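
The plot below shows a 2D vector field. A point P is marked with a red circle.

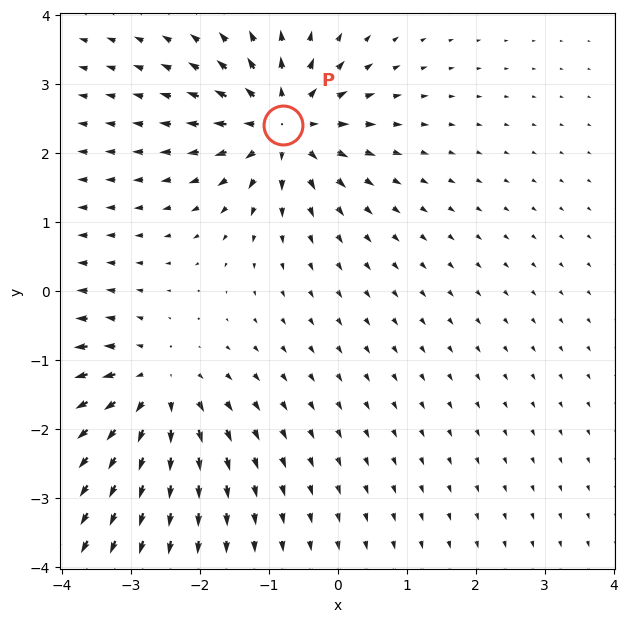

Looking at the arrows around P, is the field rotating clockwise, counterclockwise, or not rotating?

Near P at (-0.8, 2.4) the arrows show no circulation. The curl there is ≈0.

not rotating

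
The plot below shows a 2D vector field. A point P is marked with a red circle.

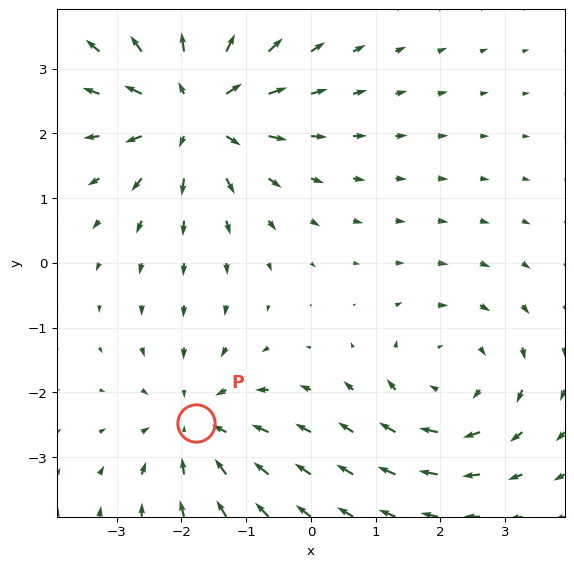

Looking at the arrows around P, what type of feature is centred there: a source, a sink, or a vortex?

sink

At P (-1.8, -2.5) the arrows converge inward. Divergence about -3, curl ≈0 — negative divergence with near-zero curl is a sink.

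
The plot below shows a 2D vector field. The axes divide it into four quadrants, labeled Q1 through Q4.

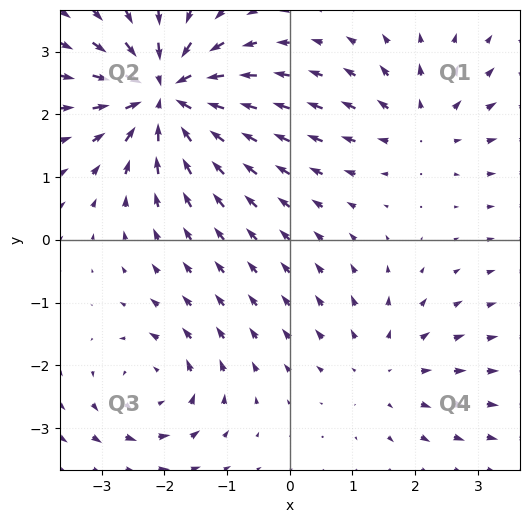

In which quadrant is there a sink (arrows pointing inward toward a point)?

Q2

The sink sits at approximately (-2.0, 2.3), which lies in quadrant Q2. The divergence there is about -7, negative as expected for a sink.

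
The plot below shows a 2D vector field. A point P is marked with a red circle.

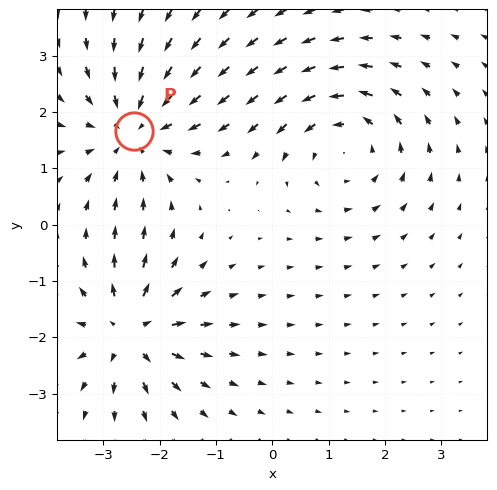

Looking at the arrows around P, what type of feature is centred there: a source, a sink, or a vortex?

sink

At P (-2.5, 1.7) the arrows converge inward. Divergence about -4, curl ≈0 — negative divergence with near-zero curl is a sink.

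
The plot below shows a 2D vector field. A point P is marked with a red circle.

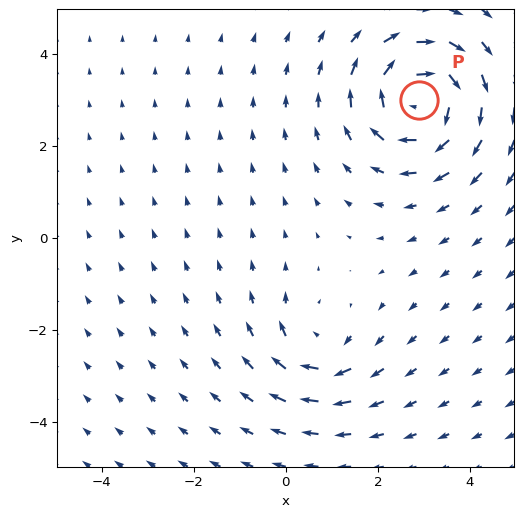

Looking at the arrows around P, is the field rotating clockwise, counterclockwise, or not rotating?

Near P at (2.9, 3.0) the arrows circulate clockwise. The curl (z-component) there is about -6; negative curl means clockwise rotation.

clockwise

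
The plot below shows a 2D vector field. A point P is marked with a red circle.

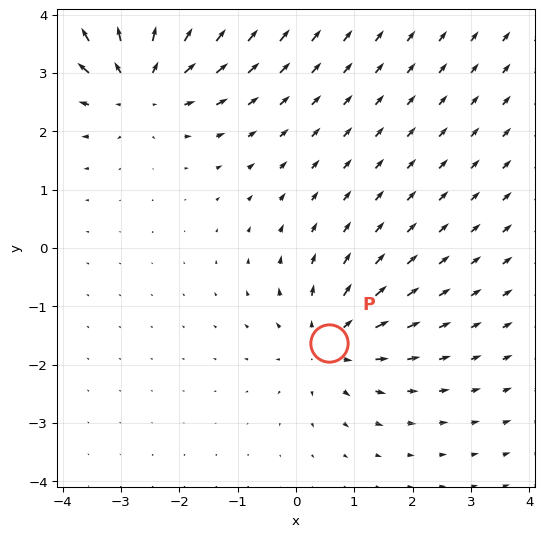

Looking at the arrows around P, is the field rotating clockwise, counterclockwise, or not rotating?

Near P at (0.6, -1.6) the arrows show no circulation. The curl there is ≈0.

not rotating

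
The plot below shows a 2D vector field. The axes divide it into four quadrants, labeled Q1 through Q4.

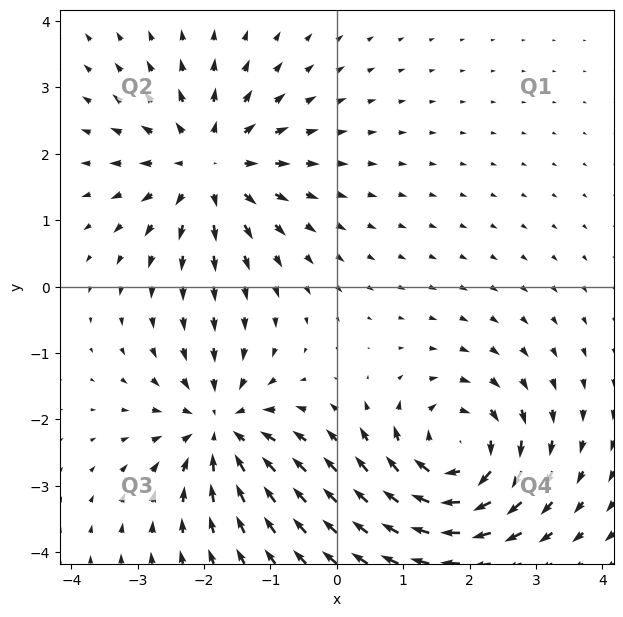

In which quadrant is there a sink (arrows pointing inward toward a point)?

Q3

The sink sits at approximately (-1.8, -2.1), which lies in quadrant Q3. The divergence there is about -5, negative as expected for a sink.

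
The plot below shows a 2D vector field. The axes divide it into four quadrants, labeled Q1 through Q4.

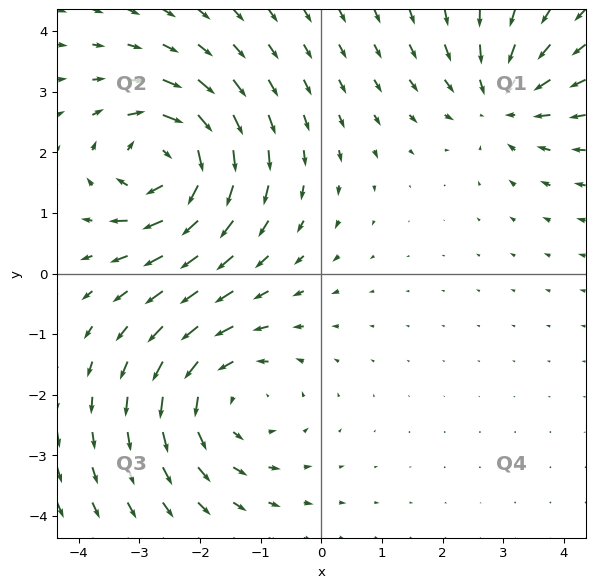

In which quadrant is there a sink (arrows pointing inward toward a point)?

Q1

The sink sits at approximately (3.0, 2.9), which lies in quadrant Q1. The divergence there is about -4, negative as expected for a sink.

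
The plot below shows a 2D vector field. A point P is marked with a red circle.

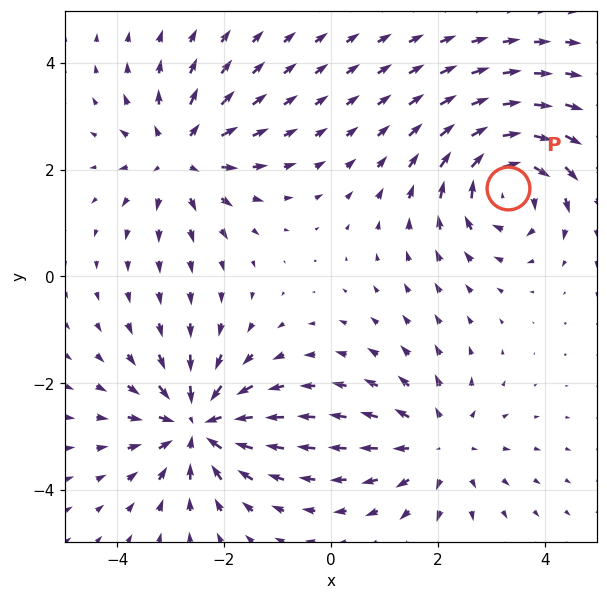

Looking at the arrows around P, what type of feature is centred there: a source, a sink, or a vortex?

At P (3.3, 1.7) the arrows circulate clockwise. Divergence ≈0, curl about -4 — near-zero divergence with nonzero curl is a vortex.

vortex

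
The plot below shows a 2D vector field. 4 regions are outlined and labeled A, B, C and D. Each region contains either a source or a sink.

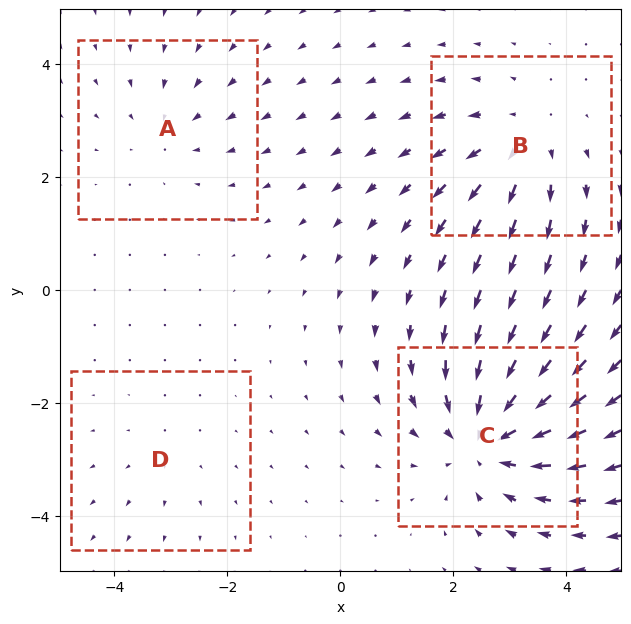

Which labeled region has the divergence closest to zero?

Divergence at each region's feature centre — A: about -3, B: about +4, C: about -6, D: about +2. Region D is closest to zero.

D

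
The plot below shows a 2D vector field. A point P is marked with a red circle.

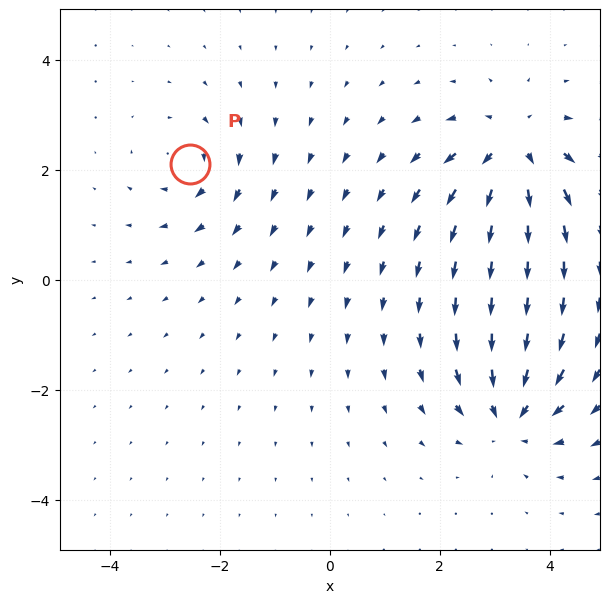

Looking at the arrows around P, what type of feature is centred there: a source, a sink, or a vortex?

vortex

At P (-2.5, 2.1) the arrows circulate clockwise. Divergence ≈0, curl about -4 — near-zero divergence with nonzero curl is a vortex.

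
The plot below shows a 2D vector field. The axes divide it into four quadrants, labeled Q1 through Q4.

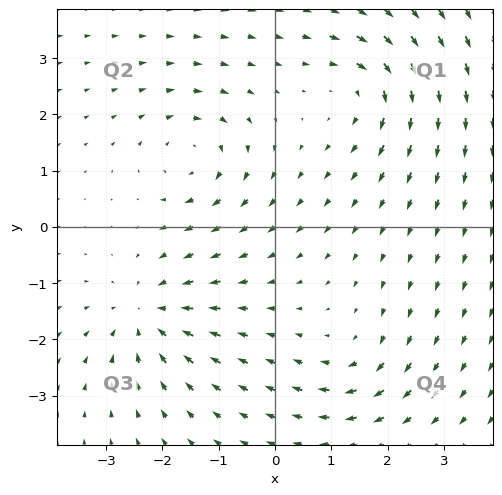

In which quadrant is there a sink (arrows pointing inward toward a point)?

The sink sits at approximately (-2.3, -1.6), which lies in quadrant Q3. The divergence there is about -5, negative as expected for a sink.

Q3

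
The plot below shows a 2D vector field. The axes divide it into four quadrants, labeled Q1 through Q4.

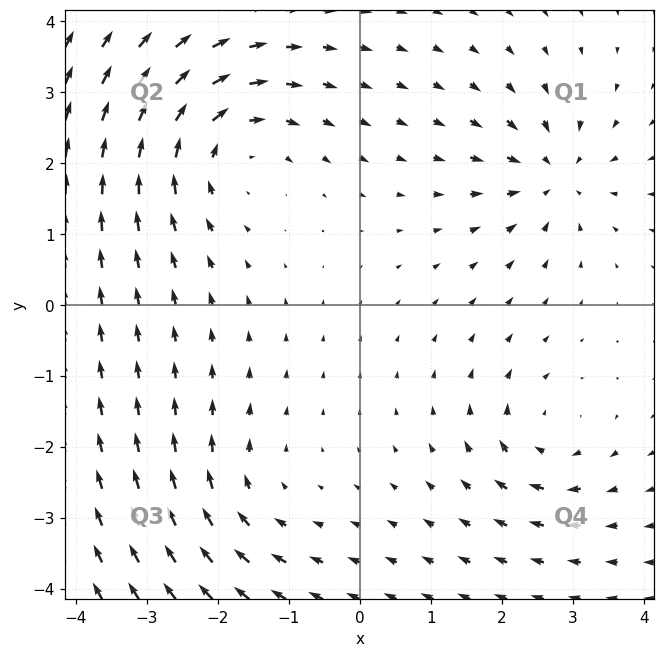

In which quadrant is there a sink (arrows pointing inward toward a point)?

The sink sits at approximately (2.7, 1.8), which lies in quadrant Q1. The divergence there is about -4, negative as expected for a sink.

Q1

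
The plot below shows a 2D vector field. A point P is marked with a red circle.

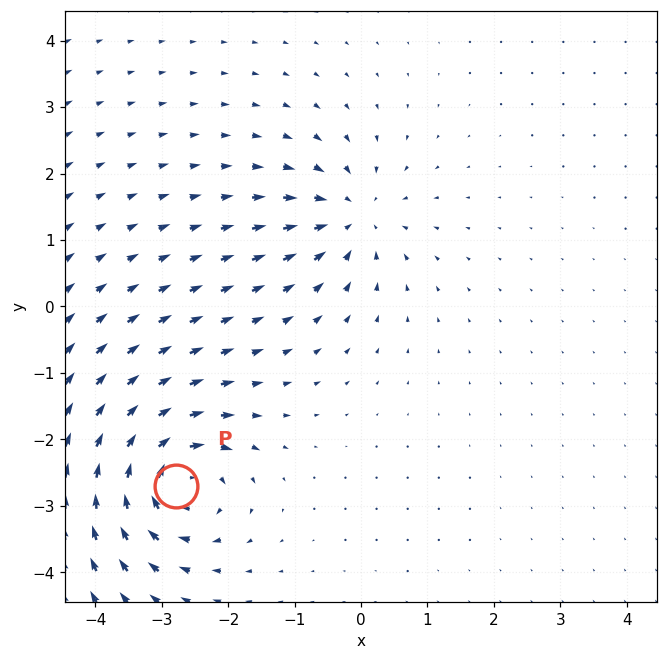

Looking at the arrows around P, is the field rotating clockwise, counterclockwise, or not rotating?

clockwise

Near P at (-2.8, -2.7) the arrows circulate clockwise. The curl (z-component) there is about -6; negative curl means clockwise rotation.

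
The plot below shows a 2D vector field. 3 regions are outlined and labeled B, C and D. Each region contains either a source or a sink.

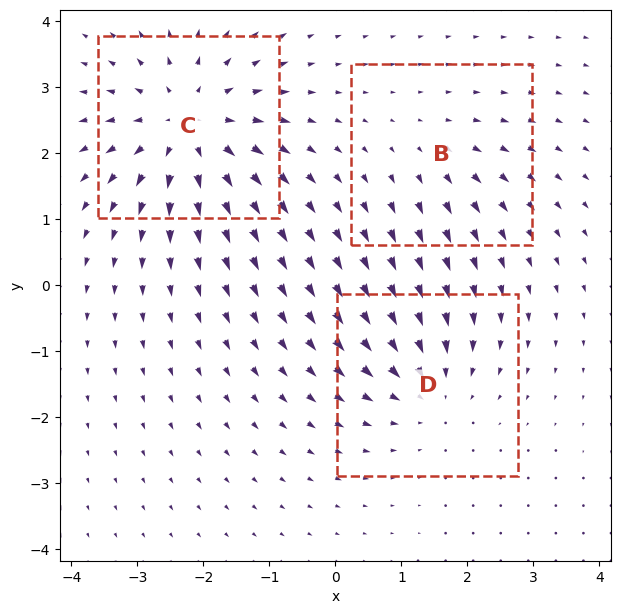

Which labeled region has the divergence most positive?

C

Divergence at each region's feature centre — B: about +2, C: about +5, D: about -3. Region C is most positive.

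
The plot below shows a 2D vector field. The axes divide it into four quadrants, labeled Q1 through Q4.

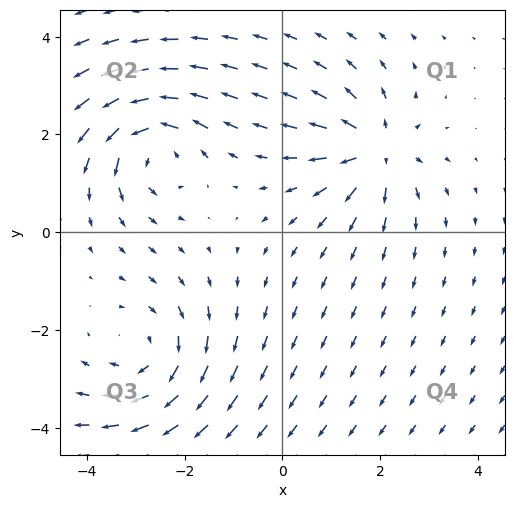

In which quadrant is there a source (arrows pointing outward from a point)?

Q1

The source sits at approximately (1.9, 1.7), which lies in quadrant Q1. The divergence there is about +4, positive as expected for a source.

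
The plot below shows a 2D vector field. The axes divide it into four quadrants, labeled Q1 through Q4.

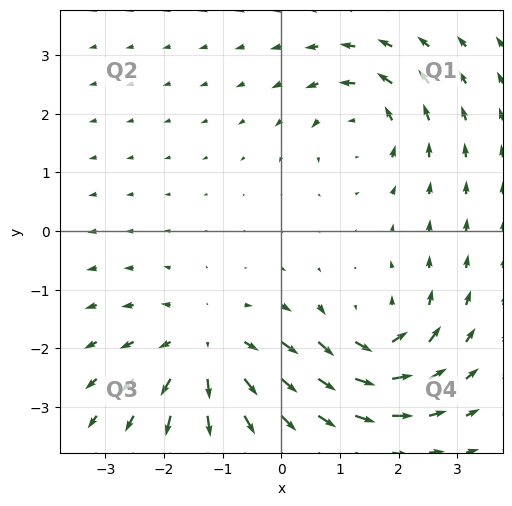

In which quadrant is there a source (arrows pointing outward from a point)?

Q3

The source sits at approximately (-1.2, -2.1), which lies in quadrant Q3. The divergence there is about +4, positive as expected for a source.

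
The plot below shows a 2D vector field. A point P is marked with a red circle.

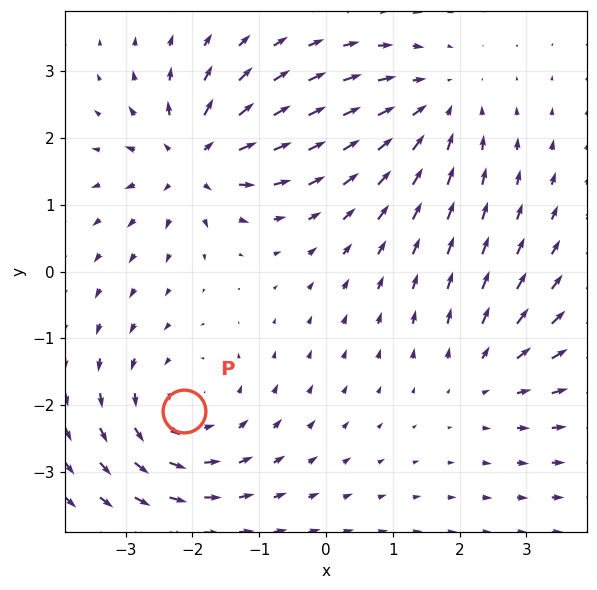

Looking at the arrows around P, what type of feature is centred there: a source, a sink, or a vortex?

At P (-2.1, -2.1) the arrows circulate counterclockwise. Divergence ≈0, curl about +3 — near-zero divergence with nonzero curl is a vortex.

vortex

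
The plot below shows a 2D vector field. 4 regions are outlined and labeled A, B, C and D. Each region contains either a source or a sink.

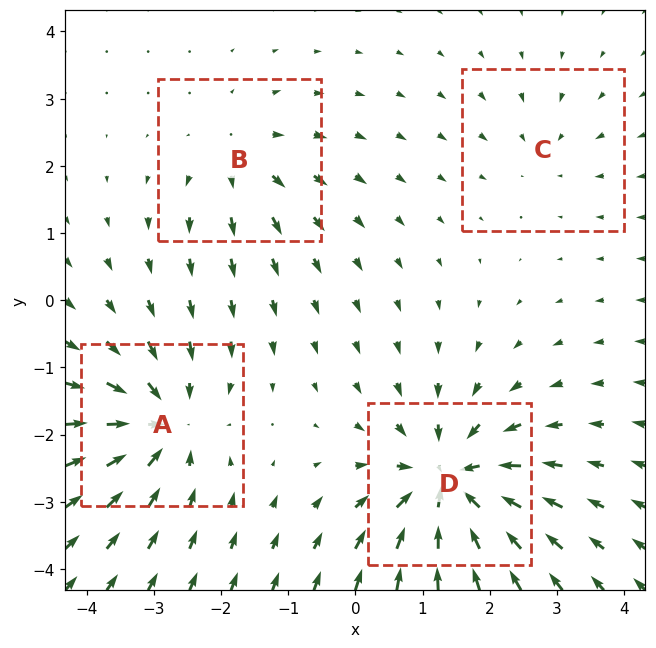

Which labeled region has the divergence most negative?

Divergence at each region's feature centre — A: about -6, B: about +4, C: about -2, D: about -8. Region D is most negative.

D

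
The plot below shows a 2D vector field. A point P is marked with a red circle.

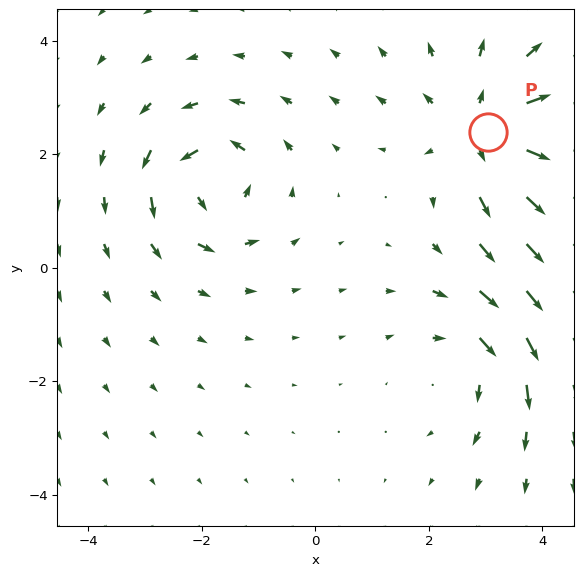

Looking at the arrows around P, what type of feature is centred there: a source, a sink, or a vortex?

source

At P (3.0, 2.4) the arrows spread outward. Divergence about +4, curl ≈0 — positive divergence with near-zero curl is a source.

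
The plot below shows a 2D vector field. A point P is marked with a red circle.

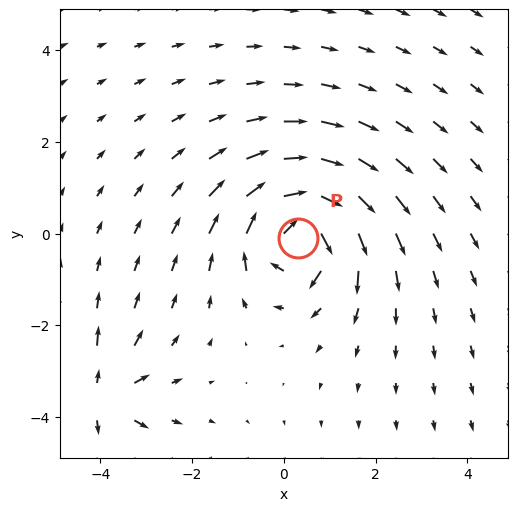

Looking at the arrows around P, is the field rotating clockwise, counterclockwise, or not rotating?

Near P at (0.3, -0.1) the arrows circulate clockwise. The curl (z-component) there is about -5; negative curl means clockwise rotation.

clockwise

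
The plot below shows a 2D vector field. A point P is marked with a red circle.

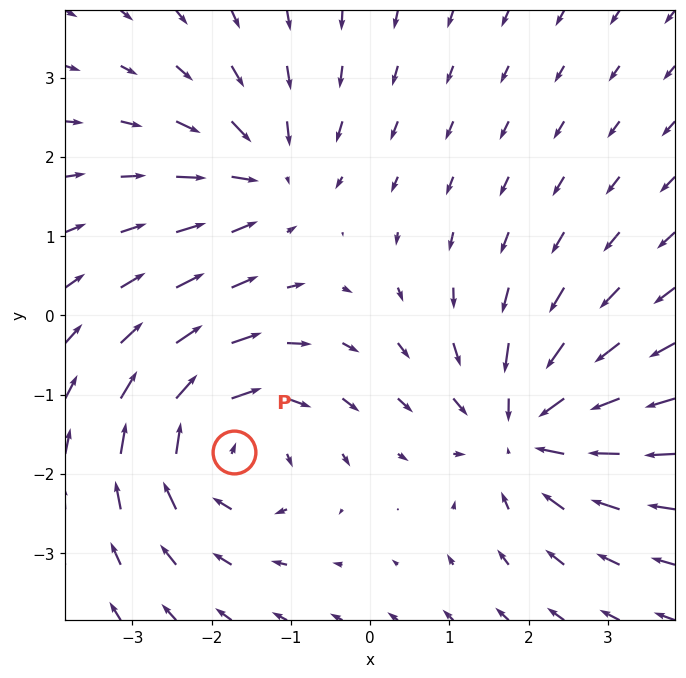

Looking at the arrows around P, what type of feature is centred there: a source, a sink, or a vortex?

At P (-1.7, -1.7) the arrows circulate clockwise. Divergence ≈0, curl about -5 — near-zero divergence with nonzero curl is a vortex.

vortex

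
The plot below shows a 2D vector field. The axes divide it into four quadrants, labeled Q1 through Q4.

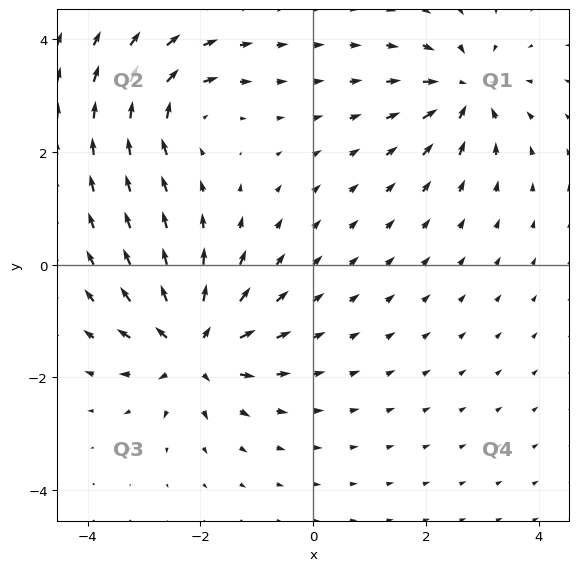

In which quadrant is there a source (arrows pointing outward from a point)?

Q3

The source sits at approximately (-2.1, -1.5), which lies in quadrant Q3. The divergence there is about +6, positive as expected for a source.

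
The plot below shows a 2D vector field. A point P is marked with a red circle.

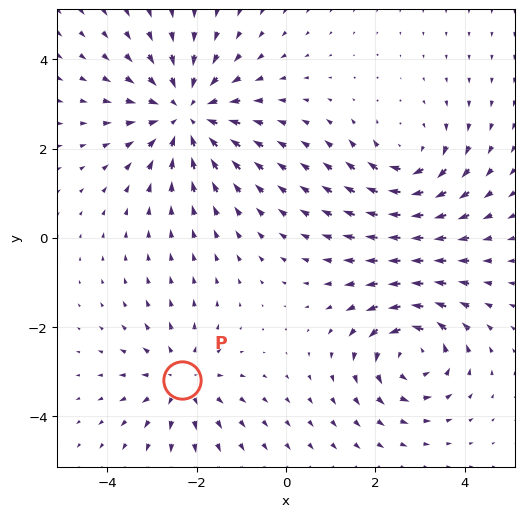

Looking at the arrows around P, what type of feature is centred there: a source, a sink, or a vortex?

At P (-2.3, -3.2) the arrows spread outward. Divergence about +3, curl ≈0 — positive divergence with near-zero curl is a source.

source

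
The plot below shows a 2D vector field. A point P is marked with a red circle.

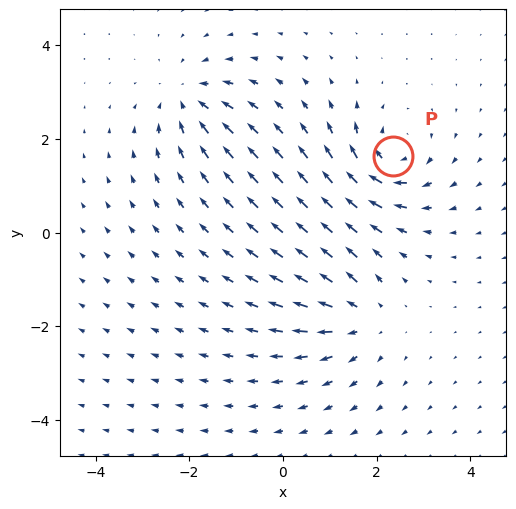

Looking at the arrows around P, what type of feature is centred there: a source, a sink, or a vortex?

At P (2.4, 1.6) the arrows circulate clockwise. Divergence ≈0, curl about -5 — near-zero divergence with nonzero curl is a vortex.

vortex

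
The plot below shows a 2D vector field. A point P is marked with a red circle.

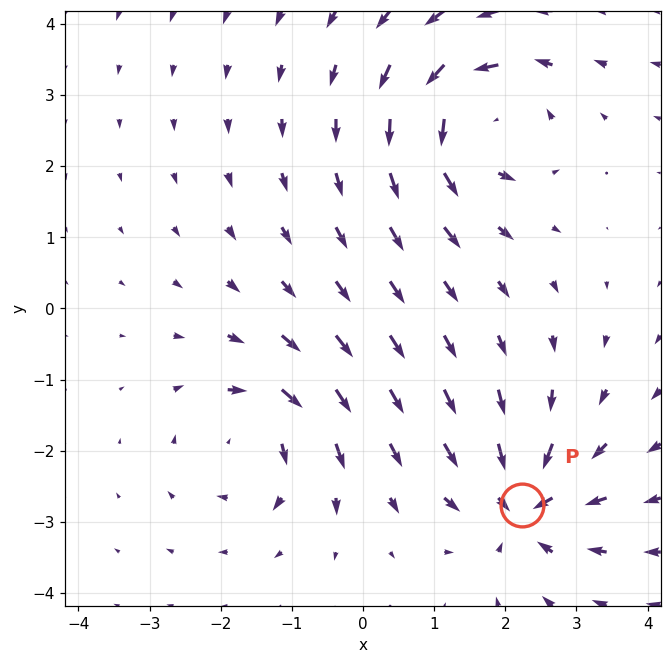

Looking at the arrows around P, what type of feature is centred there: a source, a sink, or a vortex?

sink

At P (2.2, -2.8) the arrows converge inward. Divergence about -7, curl ≈0 — negative divergence with near-zero curl is a sink.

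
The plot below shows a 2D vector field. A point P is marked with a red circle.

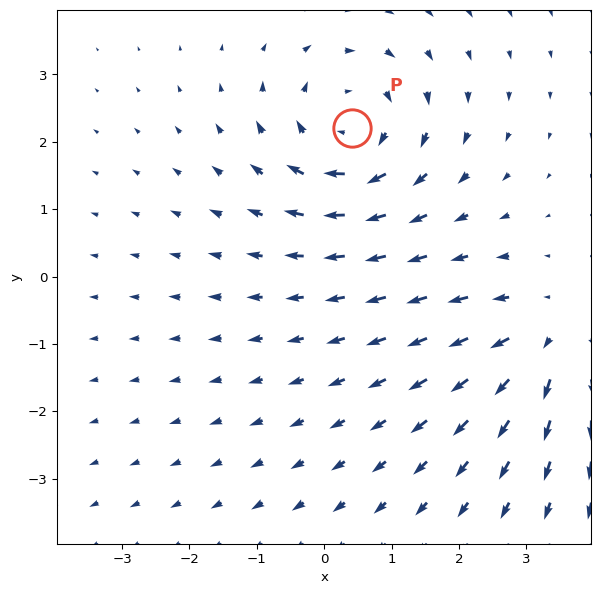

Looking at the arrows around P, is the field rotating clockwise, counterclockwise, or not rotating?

Near P at (0.4, 2.2) the arrows circulate clockwise. The curl (z-component) there is about -4; negative curl means clockwise rotation.

clockwise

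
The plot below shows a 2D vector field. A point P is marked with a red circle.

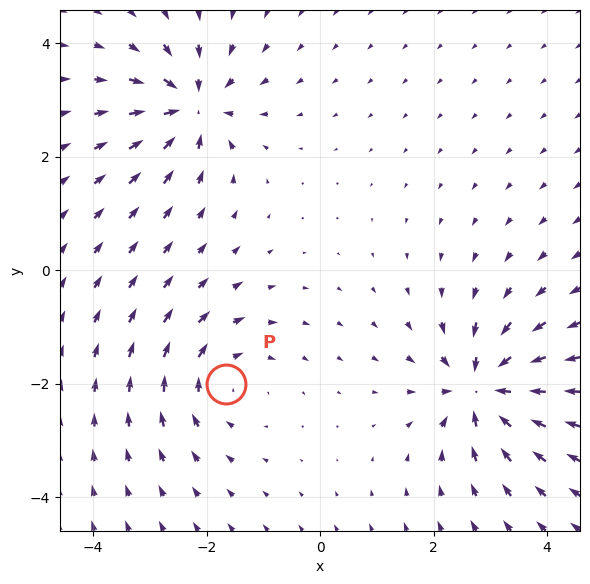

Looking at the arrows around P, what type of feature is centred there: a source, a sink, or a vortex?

At P (-1.7, -2.0) the arrows circulate clockwise. Divergence ≈0, curl about -3 — near-zero divergence with nonzero curl is a vortex.

vortex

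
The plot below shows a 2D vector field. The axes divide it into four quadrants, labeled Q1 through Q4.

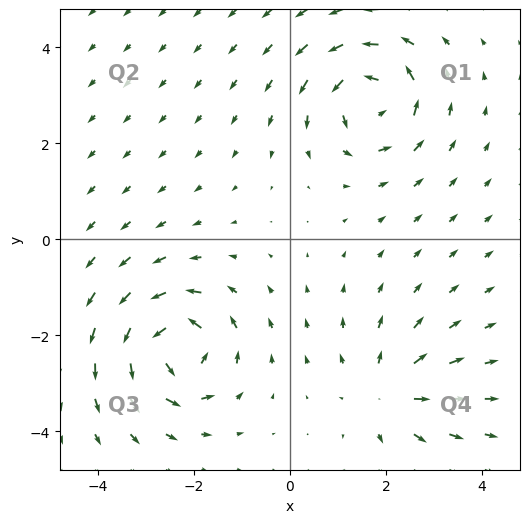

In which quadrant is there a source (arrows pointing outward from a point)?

The source sits at approximately (2.0, -3.2), which lies in quadrant Q4. The divergence there is about +3, positive as expected for a source.

Q4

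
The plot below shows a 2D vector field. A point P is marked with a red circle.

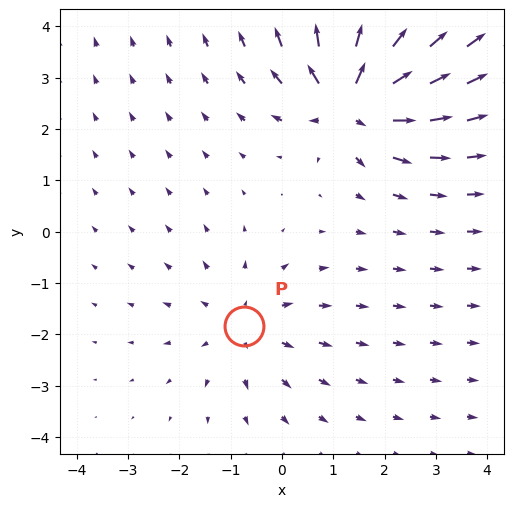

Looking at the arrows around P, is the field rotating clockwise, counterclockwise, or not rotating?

not rotating

Near P at (-0.7, -1.8) the arrows show no circulation. The curl there is ≈0.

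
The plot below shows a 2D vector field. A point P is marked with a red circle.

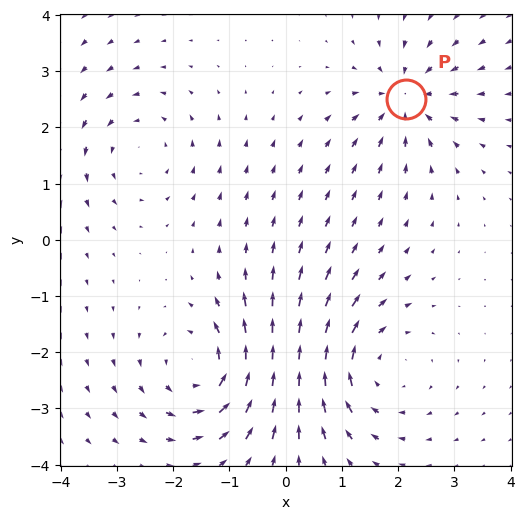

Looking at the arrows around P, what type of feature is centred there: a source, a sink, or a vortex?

At P (2.1, 2.5) the arrows converge inward. Divergence about -4, curl ≈0 — negative divergence with near-zero curl is a sink.

sink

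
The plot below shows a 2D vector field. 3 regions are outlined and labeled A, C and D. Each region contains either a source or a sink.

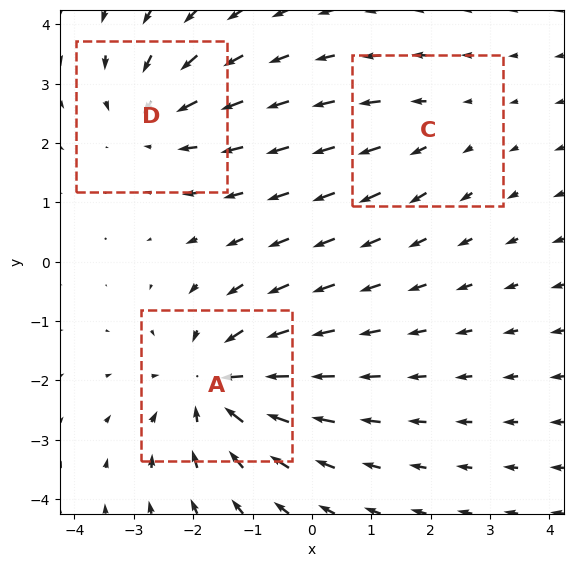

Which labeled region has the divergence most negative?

A

Divergence at each region's feature centre — A: about -4, C: about +2, D: about -3. Region A is most negative.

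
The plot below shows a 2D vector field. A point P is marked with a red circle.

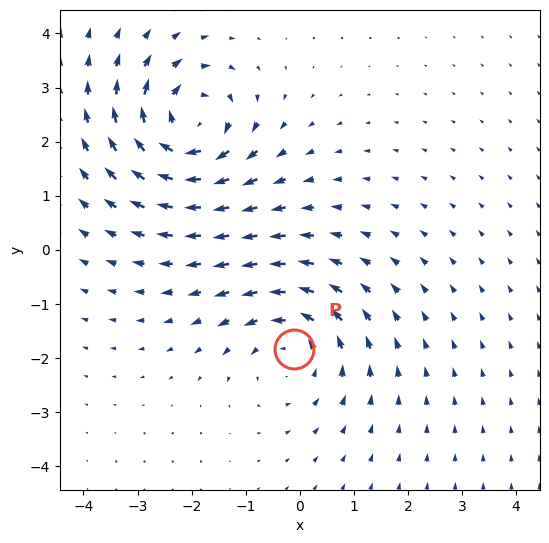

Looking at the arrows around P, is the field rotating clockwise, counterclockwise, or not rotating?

counterclockwise

Near P at (-0.1, -1.8) the arrows circulate counterclockwise. The curl (z-component) there is about +4; positive curl means counterclockwise rotation.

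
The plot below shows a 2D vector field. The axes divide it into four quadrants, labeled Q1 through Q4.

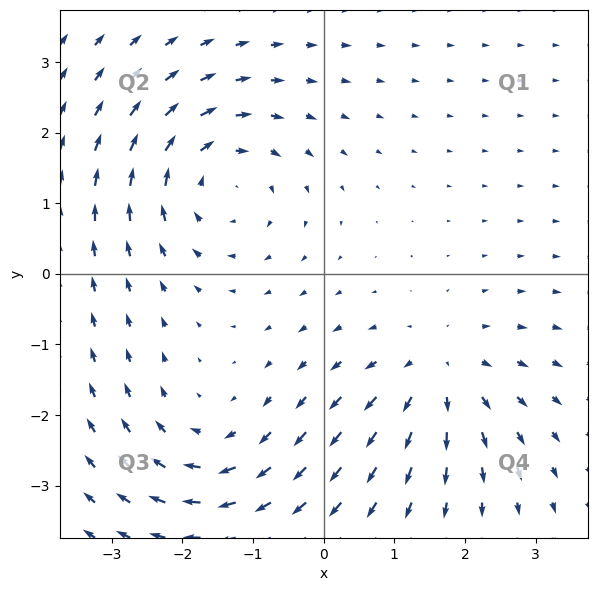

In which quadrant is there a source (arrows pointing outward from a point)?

The source sits at approximately (1.6, -1.4), which lies in quadrant Q4. The divergence there is about +4, positive as expected for a source.

Q4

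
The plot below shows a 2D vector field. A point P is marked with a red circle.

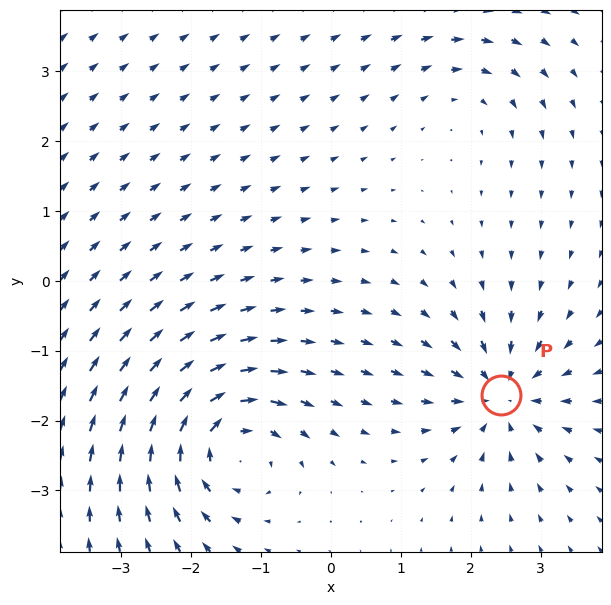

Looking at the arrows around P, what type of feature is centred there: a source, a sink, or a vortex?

At P (2.4, -1.6) the arrows converge inward. Divergence about -6, curl ≈0 — negative divergence with near-zero curl is a sink.

sink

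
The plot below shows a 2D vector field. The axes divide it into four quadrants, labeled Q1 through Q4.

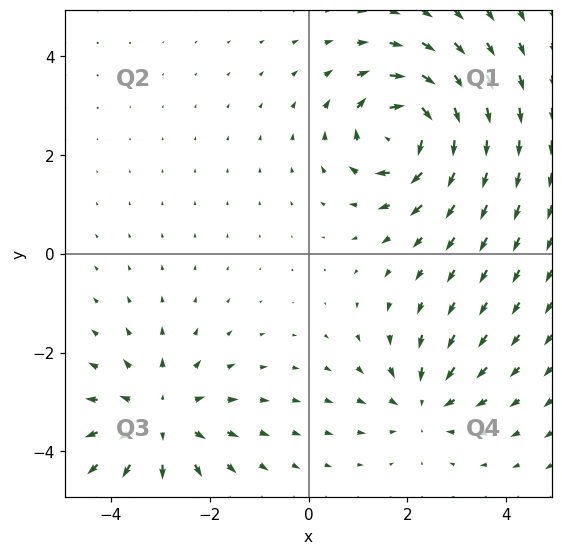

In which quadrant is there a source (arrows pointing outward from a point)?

The source sits at approximately (-3.0, -3.3), which lies in quadrant Q3. The divergence there is about +4, positive as expected for a source.

Q3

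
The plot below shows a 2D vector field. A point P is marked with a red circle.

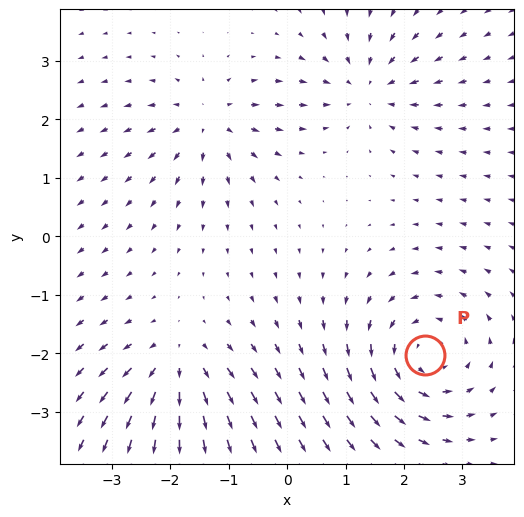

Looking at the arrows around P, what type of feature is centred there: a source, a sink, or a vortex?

vortex

At P (2.4, -2.0) the arrows circulate counterclockwise. Divergence ≈0, curl about +4 — near-zero divergence with nonzero curl is a vortex.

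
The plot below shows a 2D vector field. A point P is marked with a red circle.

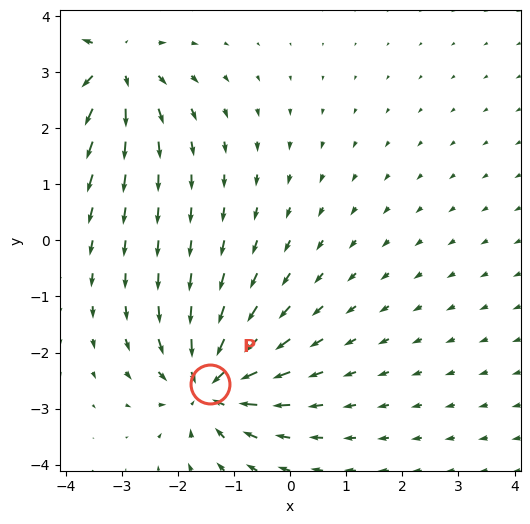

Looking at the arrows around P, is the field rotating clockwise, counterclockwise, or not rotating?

Near P at (-1.4, -2.6) the arrows show no circulation. The curl there is ≈0.

not rotating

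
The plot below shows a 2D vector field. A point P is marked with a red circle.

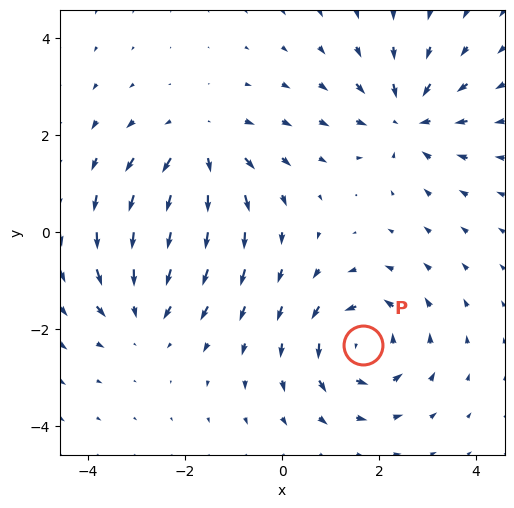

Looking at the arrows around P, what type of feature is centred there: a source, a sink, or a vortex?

At P (1.7, -2.3) the arrows circulate counterclockwise. Divergence ≈0, curl about +5 — near-zero divergence with nonzero curl is a vortex.

vortex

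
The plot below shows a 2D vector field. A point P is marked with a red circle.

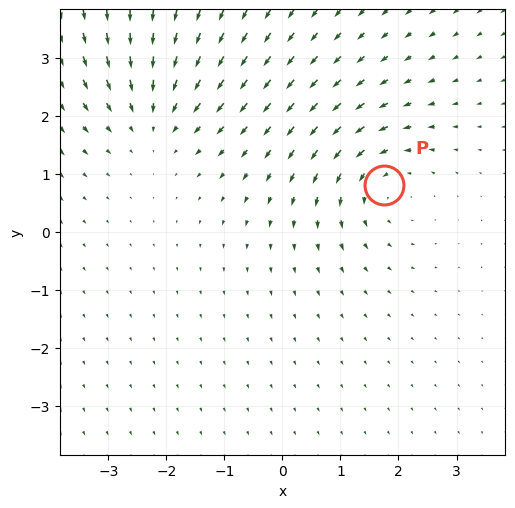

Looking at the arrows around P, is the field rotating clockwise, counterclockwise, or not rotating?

Near P at (1.7, 0.8) the arrows circulate counterclockwise. The curl (z-component) there is about +3; positive curl means counterclockwise rotation.

counterclockwise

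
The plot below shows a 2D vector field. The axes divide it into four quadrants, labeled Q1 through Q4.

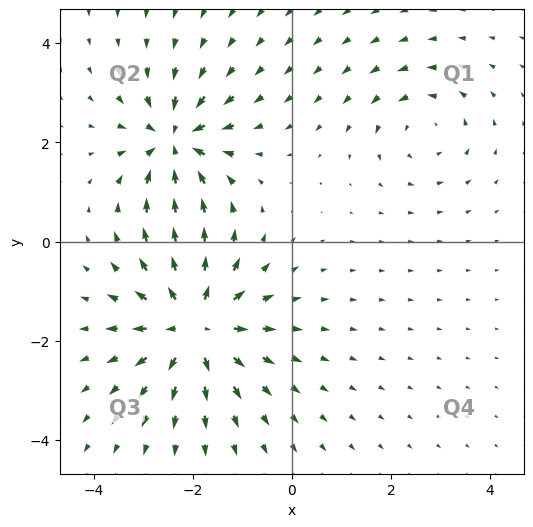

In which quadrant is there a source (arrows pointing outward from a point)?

The source sits at approximately (-2.0, -1.7), which lies in quadrant Q3. The divergence there is about +5, positive as expected for a source.

Q3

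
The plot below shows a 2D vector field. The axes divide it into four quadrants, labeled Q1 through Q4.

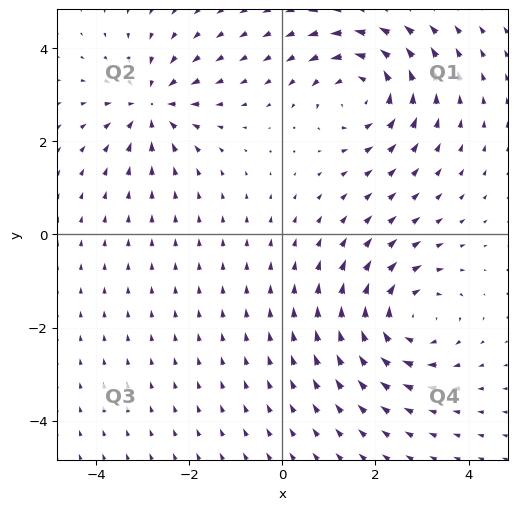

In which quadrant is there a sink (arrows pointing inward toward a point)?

Q2

The sink sits at approximately (-2.8, 2.8), which lies in quadrant Q2. The divergence there is about -3, negative as expected for a sink.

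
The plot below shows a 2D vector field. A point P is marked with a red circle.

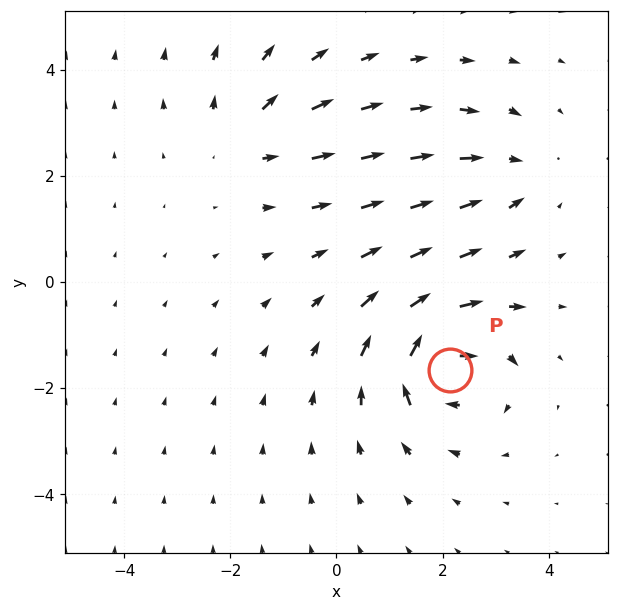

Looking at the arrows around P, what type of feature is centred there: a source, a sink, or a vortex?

At P (2.1, -1.7) the arrows circulate clockwise. Divergence ≈0, curl about -6 — near-zero divergence with nonzero curl is a vortex.

vortex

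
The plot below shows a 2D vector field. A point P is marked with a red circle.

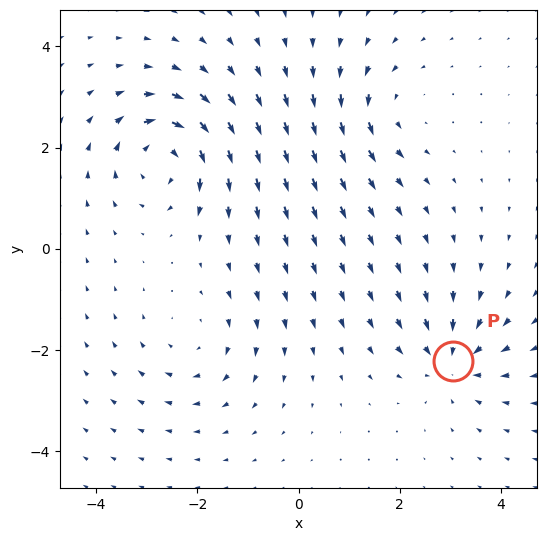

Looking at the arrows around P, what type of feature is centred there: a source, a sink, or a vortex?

sink

At P (3.0, -2.2) the arrows converge inward. Divergence about -5, curl ≈0 — negative divergence with near-zero curl is a sink.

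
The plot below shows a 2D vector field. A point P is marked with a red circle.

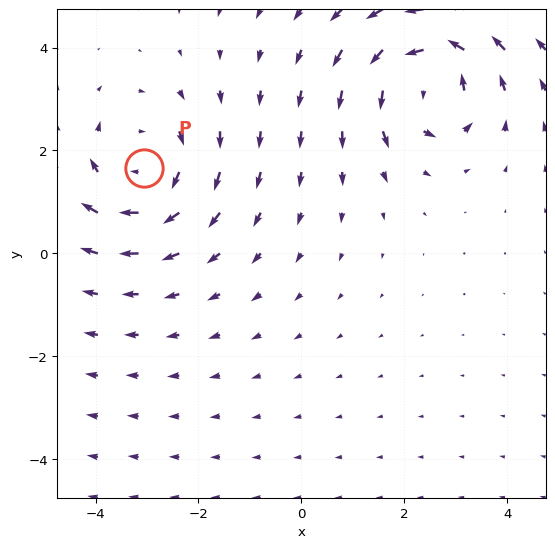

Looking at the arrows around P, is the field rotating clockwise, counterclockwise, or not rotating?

Near P at (-3.1, 1.7) the arrows circulate clockwise. The curl (z-component) there is about -4; negative curl means clockwise rotation.

clockwise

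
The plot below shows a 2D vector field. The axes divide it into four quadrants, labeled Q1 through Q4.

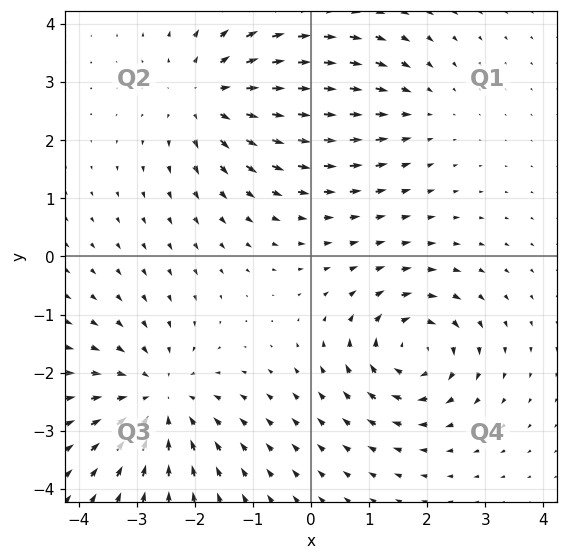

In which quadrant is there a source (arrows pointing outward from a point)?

The source sits at approximately (-1.7, 2.7), which lies in quadrant Q2. The divergence there is about +4, positive as expected for a source.

Q2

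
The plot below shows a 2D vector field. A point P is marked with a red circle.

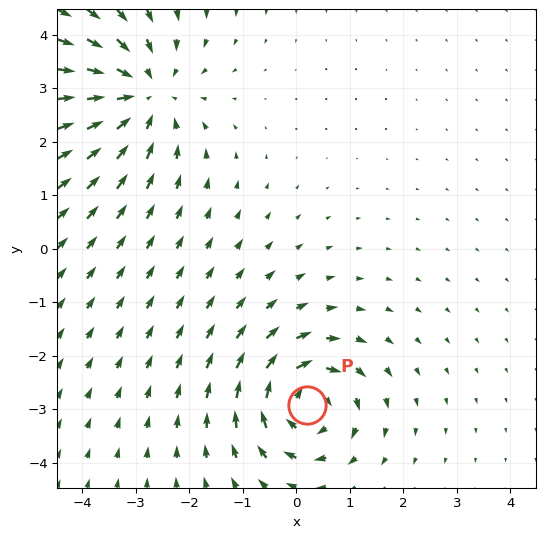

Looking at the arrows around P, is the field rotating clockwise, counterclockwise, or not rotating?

Near P at (0.2, -2.9) the arrows circulate clockwise. The curl (z-component) there is about -6; negative curl means clockwise rotation.

clockwise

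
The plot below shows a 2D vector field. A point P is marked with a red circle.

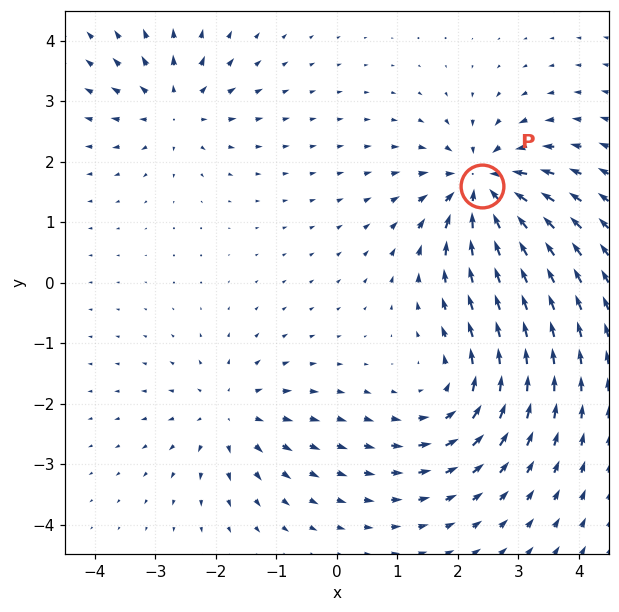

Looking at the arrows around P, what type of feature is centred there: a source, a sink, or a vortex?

sink

At P (2.4, 1.6) the arrows converge inward. Divergence about -6, curl ≈0 — negative divergence with near-zero curl is a sink.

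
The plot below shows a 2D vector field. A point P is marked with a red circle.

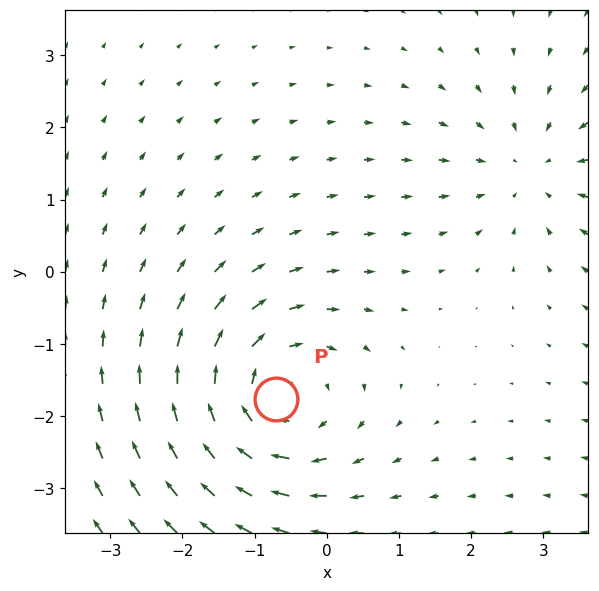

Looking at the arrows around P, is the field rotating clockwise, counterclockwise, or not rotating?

clockwise

Near P at (-0.7, -1.8) the arrows circulate clockwise. The curl (z-component) there is about -4; negative curl means clockwise rotation.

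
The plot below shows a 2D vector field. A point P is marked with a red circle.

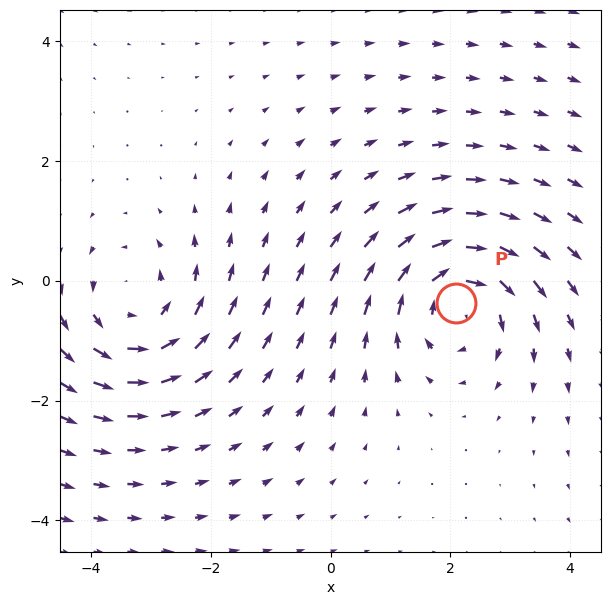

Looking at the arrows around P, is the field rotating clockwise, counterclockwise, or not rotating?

clockwise

Near P at (2.1, -0.4) the arrows circulate clockwise. The curl (z-component) there is about -5; negative curl means clockwise rotation.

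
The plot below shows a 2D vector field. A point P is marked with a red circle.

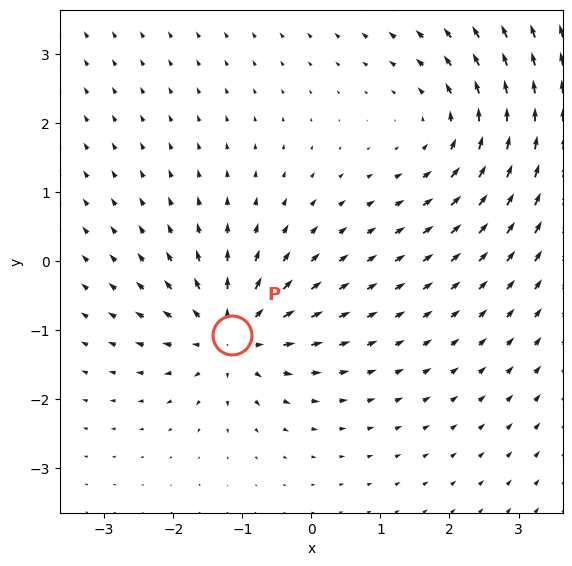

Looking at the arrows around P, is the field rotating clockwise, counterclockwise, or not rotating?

Near P at (-1.1, -1.1) the arrows show no circulation. The curl there is ≈0.

not rotating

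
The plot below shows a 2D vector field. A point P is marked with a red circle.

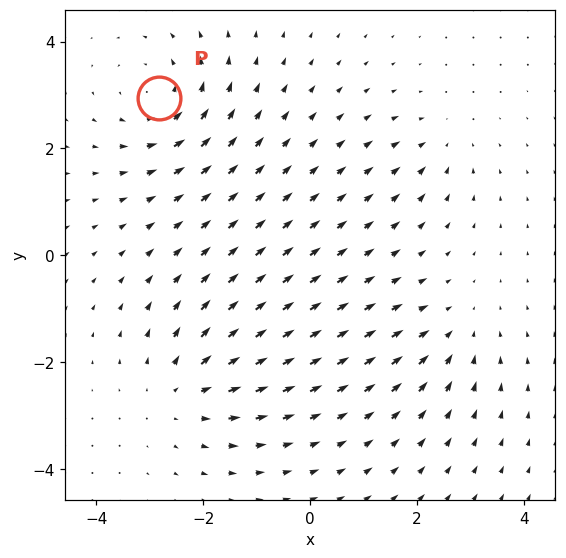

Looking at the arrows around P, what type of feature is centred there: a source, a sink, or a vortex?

At P (-2.8, 2.9) the arrows circulate counterclockwise. Divergence ≈0, curl about +4 — near-zero divergence with nonzero curl is a vortex.

vortex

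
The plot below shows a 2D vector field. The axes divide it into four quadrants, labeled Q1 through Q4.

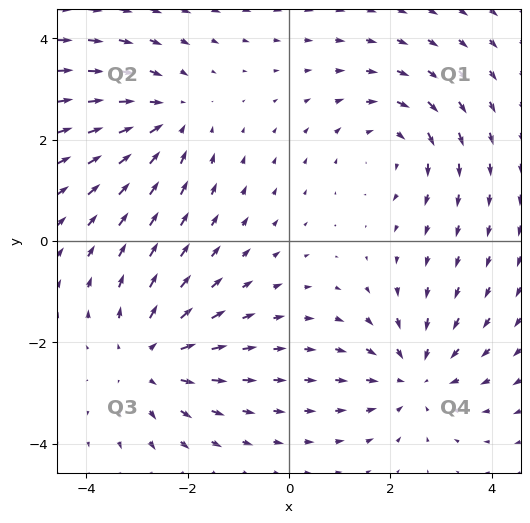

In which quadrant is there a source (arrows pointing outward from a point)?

Q3

The source sits at approximately (-2.8, -2.3), which lies in quadrant Q3. The divergence there is about +4, positive as expected for a source.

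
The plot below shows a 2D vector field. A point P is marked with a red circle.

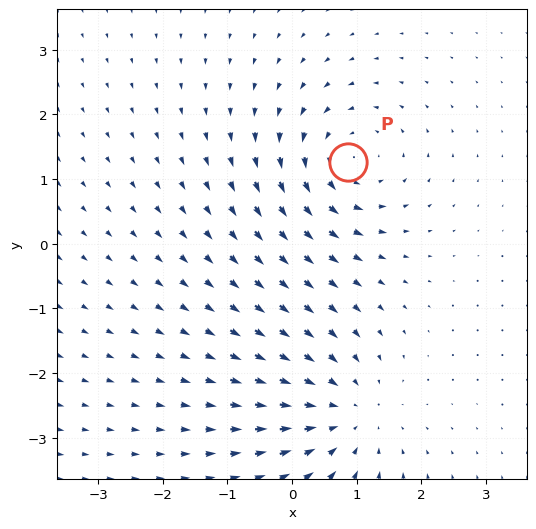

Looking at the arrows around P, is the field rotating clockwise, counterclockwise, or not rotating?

counterclockwise

Near P at (0.9, 1.3) the arrows circulate counterclockwise. The curl (z-component) there is about +4; positive curl means counterclockwise rotation.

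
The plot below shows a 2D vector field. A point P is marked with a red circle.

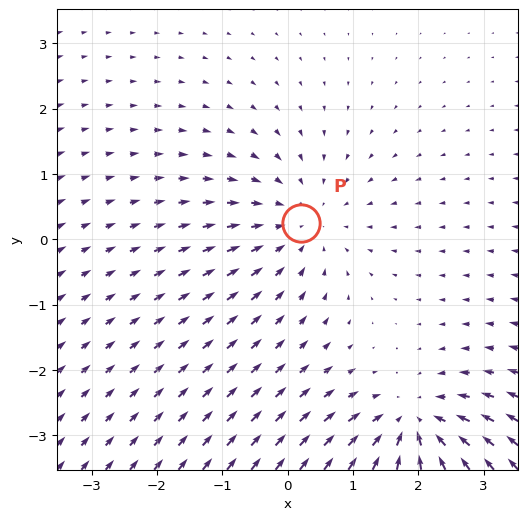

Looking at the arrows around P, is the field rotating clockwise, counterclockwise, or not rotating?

not rotating

Near P at (0.2, 0.2) the arrows show no circulation. The curl there is ≈0.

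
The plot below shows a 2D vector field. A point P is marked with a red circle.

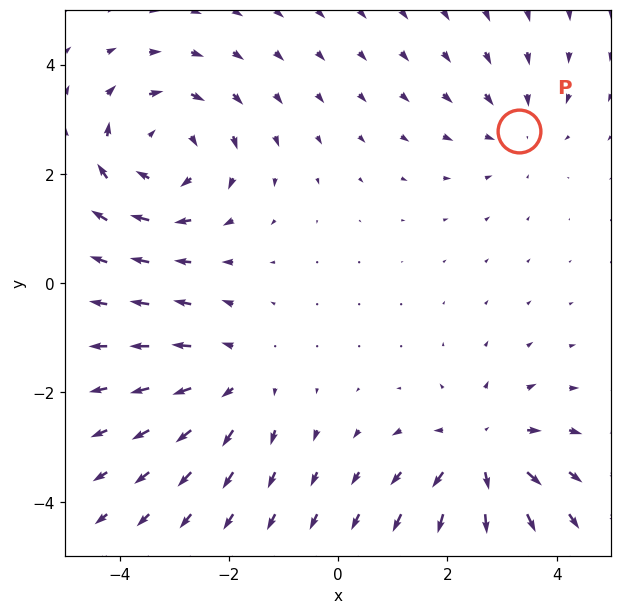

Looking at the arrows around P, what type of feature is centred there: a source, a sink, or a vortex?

sink

At P (3.3, 2.8) the arrows converge inward. Divergence about -2, curl ≈0 — negative divergence with near-zero curl is a sink.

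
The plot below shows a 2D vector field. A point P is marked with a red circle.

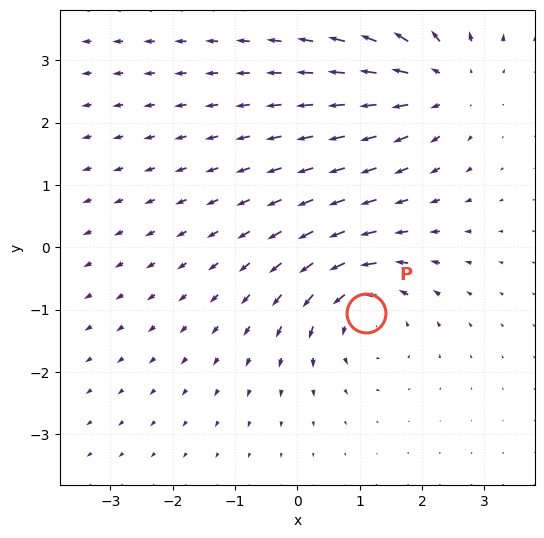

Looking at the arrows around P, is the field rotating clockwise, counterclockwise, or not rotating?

Near P at (1.1, -1.1) the arrows circulate counterclockwise. The curl (z-component) there is about +4; positive curl means counterclockwise rotation.

counterclockwise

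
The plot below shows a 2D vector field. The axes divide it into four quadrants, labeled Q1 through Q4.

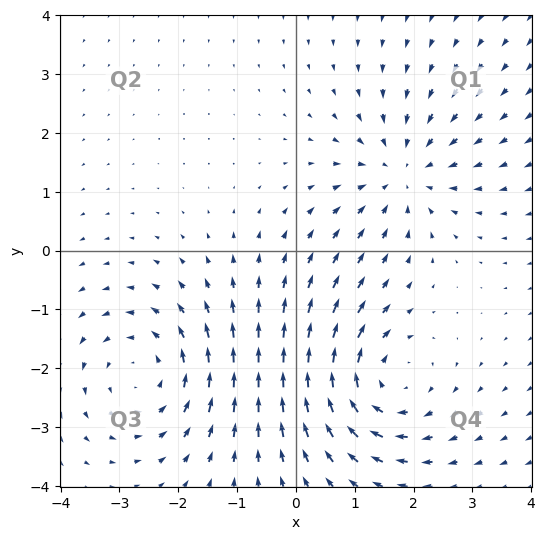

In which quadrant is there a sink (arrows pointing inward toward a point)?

The sink sits at approximately (1.8, 1.3), which lies in quadrant Q1. The divergence there is about -3, negative as expected for a sink.

Q1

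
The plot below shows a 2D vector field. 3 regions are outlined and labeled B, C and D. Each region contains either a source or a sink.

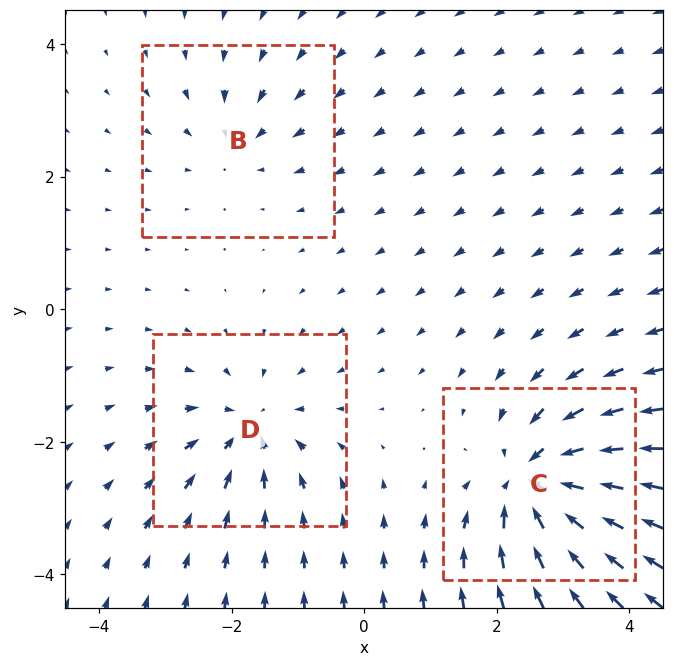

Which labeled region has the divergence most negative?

C

Divergence at each region's feature centre — B: about -2, C: about -6, D: about -4. Region C is most negative.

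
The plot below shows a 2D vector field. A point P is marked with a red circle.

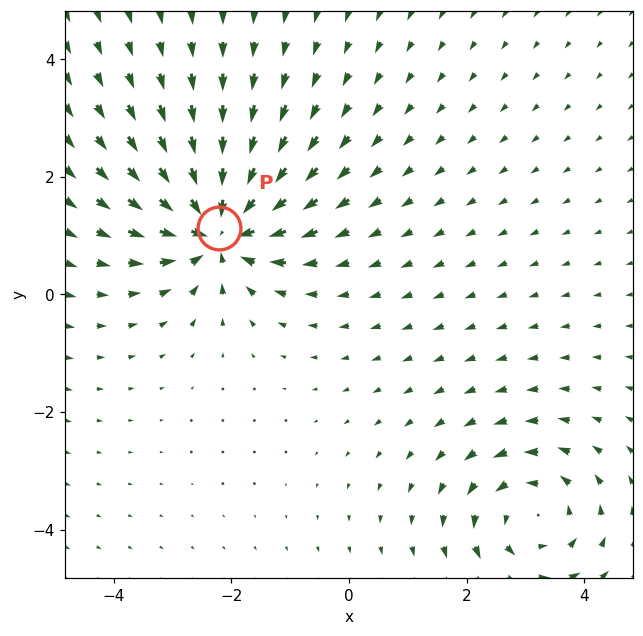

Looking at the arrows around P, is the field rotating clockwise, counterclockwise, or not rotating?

Near P at (-2.2, 1.1) the arrows show no circulation. The curl there is ≈0.

not rotating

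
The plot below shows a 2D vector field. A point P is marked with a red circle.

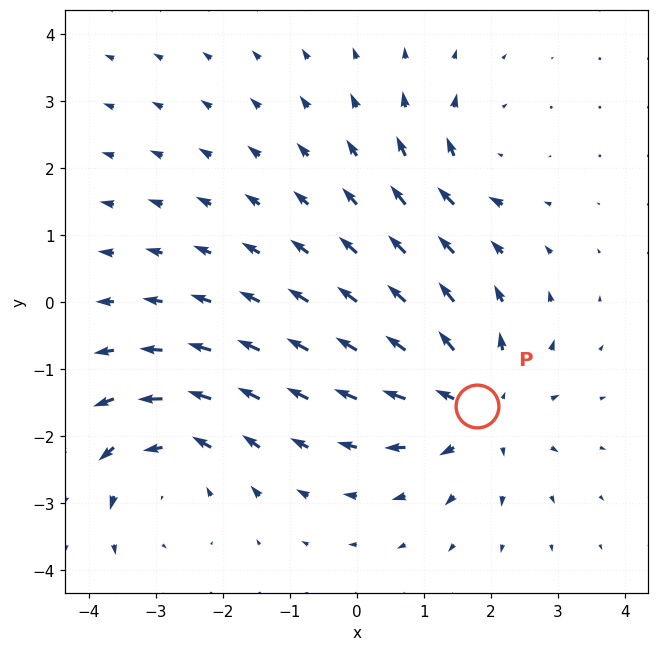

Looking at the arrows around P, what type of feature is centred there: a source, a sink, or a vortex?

source

At P (1.8, -1.6) the arrows spread outward. Divergence about +5, curl ≈0 — positive divergence with near-zero curl is a source.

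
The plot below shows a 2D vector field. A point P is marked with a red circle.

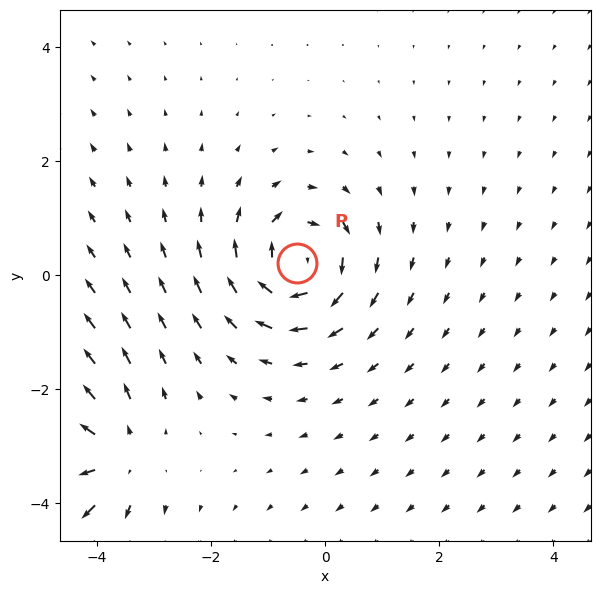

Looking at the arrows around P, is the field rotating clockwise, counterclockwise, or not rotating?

Near P at (-0.5, 0.2) the arrows circulate clockwise. The curl (z-component) there is about -5; negative curl means clockwise rotation.

clockwise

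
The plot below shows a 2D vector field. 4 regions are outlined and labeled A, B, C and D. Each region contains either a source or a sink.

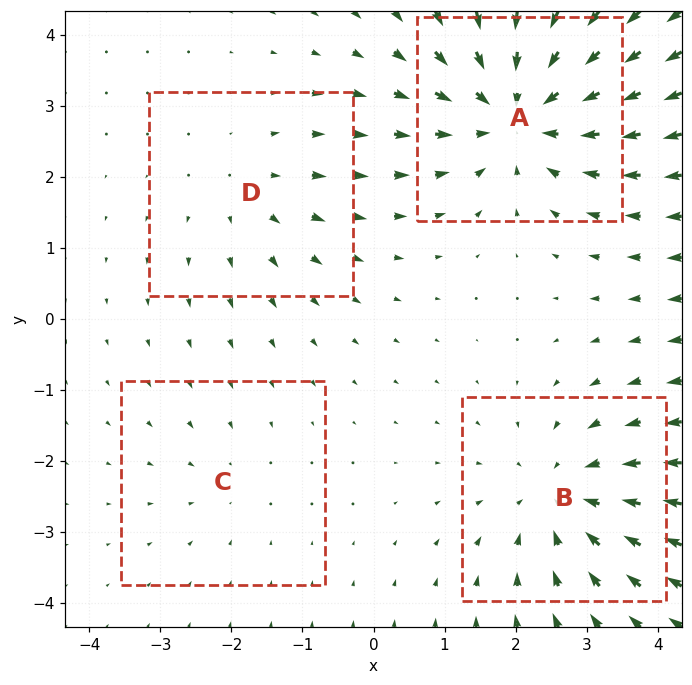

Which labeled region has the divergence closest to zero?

Divergence at each region's feature centre — A: about -6, B: about -4, C: about -2, D: about +3. Region C is closest to zero.

C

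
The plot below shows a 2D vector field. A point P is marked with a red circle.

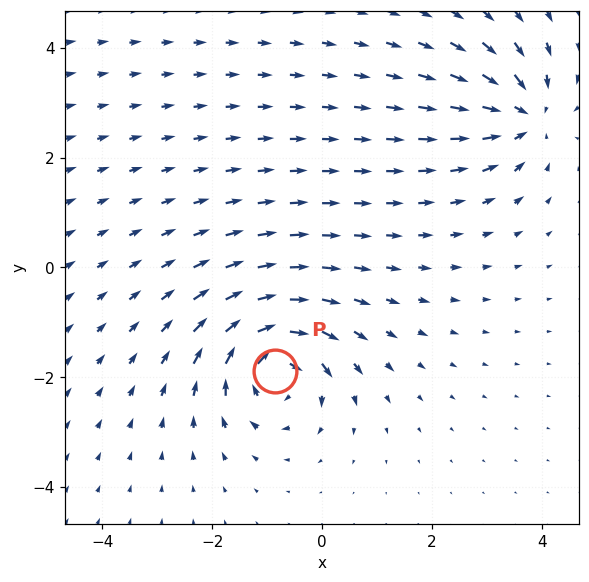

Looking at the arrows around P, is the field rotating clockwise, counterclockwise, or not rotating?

clockwise

Near P at (-0.9, -1.9) the arrows circulate clockwise. The curl (z-component) there is about -7; negative curl means clockwise rotation.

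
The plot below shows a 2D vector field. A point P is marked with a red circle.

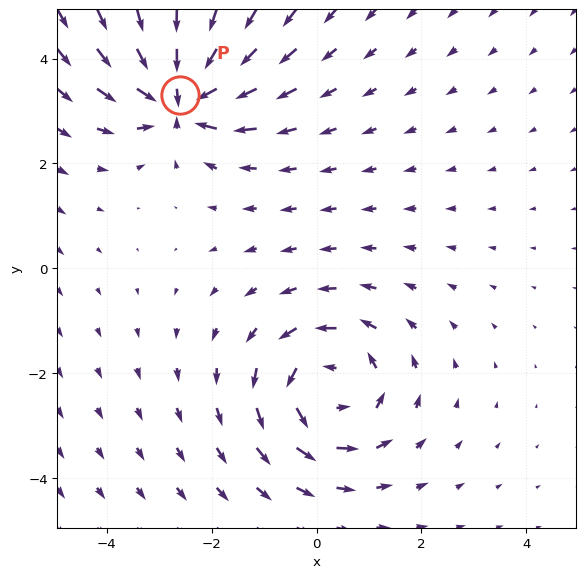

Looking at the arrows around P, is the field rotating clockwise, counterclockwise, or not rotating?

Near P at (-2.6, 3.3) the arrows show no circulation. The curl there is ≈0.

not rotating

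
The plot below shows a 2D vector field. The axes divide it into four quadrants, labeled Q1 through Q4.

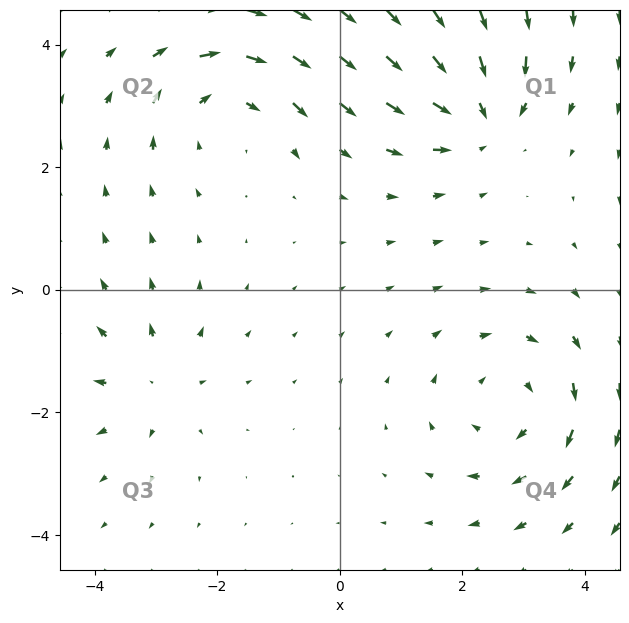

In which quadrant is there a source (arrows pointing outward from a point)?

The source sits at approximately (-3.0, -1.5), which lies in quadrant Q3. The divergence there is about +3, positive as expected for a source.

Q3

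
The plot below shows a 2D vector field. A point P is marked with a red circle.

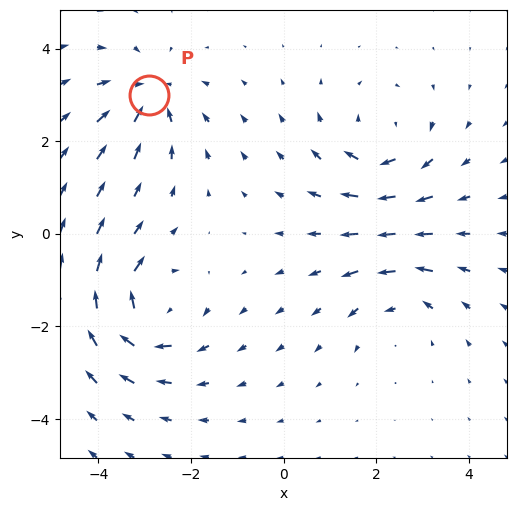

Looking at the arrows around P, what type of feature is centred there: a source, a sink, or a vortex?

sink

At P (-2.9, 3.0) the arrows converge inward. Divergence about -4, curl ≈0 — negative divergence with near-zero curl is a sink.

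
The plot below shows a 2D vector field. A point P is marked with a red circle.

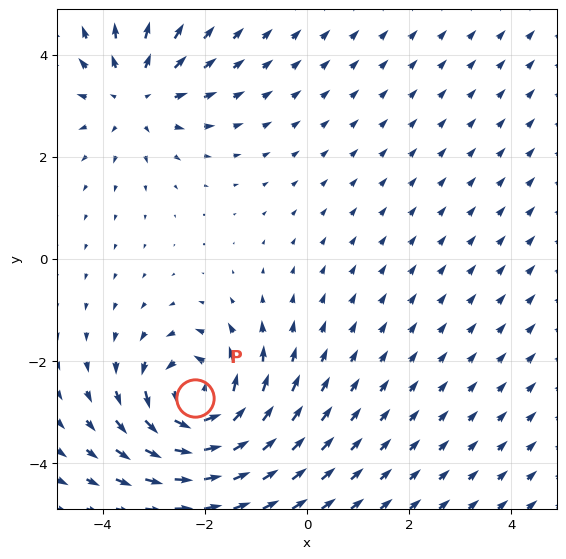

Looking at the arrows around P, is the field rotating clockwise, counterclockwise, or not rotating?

counterclockwise

Near P at (-2.2, -2.7) the arrows circulate counterclockwise. The curl (z-component) there is about +6; positive curl means counterclockwise rotation.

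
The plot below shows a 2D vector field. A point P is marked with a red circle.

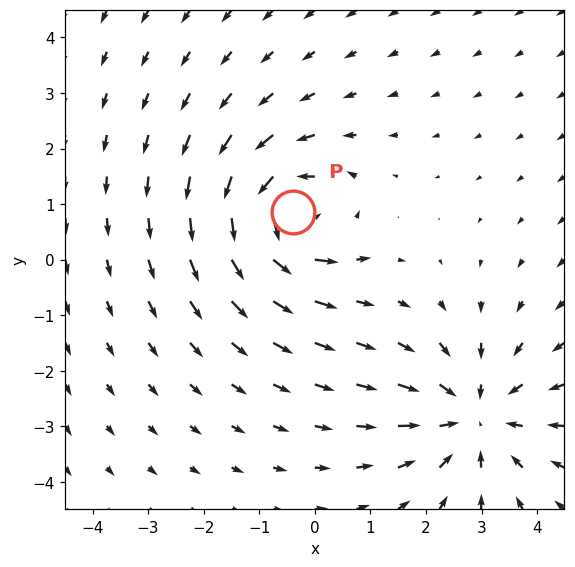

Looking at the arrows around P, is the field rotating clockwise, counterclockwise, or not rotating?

counterclockwise

Near P at (-0.4, 0.9) the arrows circulate counterclockwise. The curl (z-component) there is about +5; positive curl means counterclockwise rotation.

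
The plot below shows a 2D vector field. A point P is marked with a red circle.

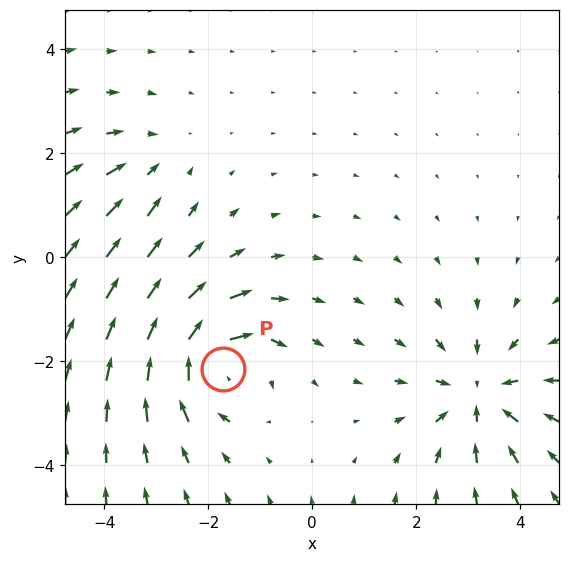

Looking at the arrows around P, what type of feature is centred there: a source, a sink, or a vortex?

At P (-1.7, -2.1) the arrows circulate clockwise. Divergence ≈0, curl about -6 — near-zero divergence with nonzero curl is a vortex.

vortex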